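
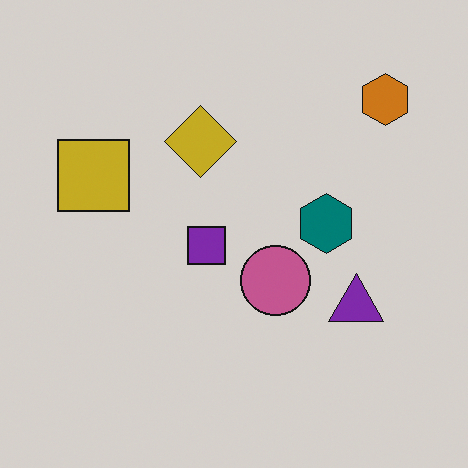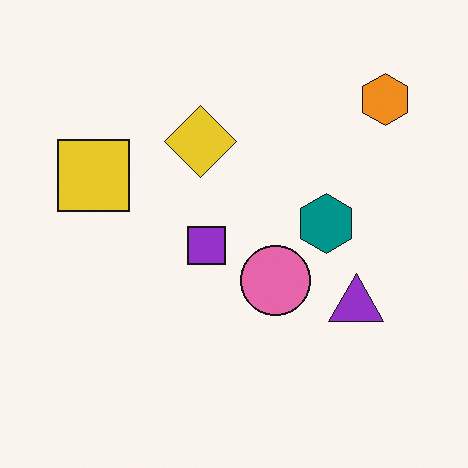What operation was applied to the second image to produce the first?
The transformation is: darkened a little.

Every pixel — background and shapes alike — is uniformly darkened.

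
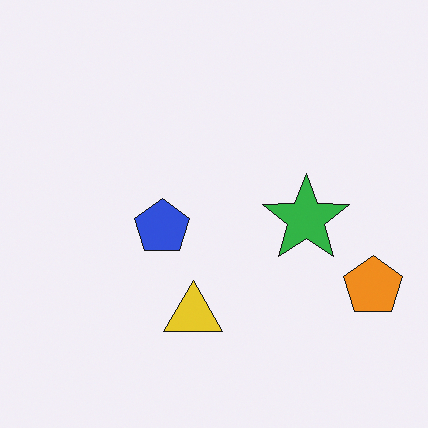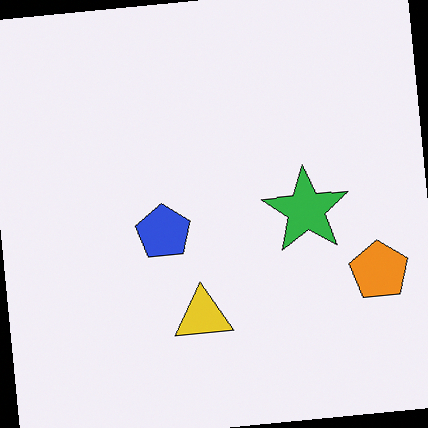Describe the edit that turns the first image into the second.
The image was rotated counter-clockwise by a small amount.

Every shape is tilted by the same angle and the image corners show triangular fill wedges — a whole-image rotation by a non-right angle.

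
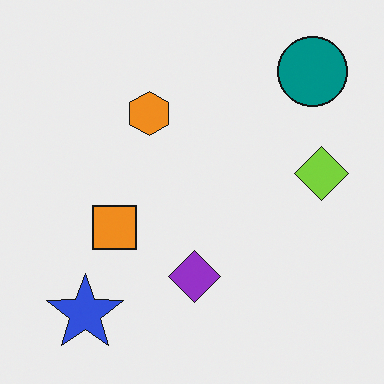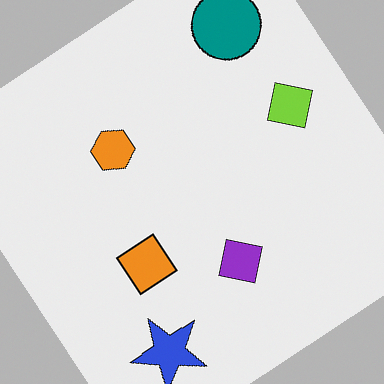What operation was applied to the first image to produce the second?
Rotated counter-clockwise by a large amount — several tens of degrees.

Every shape is tilted by the same angle and the image corners show triangular fill wedges — a whole-image rotation by a non-right angle.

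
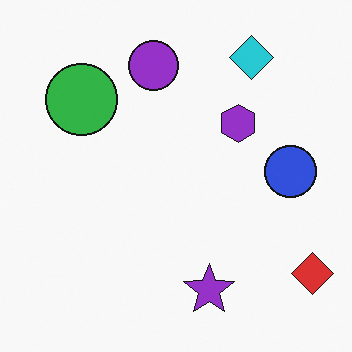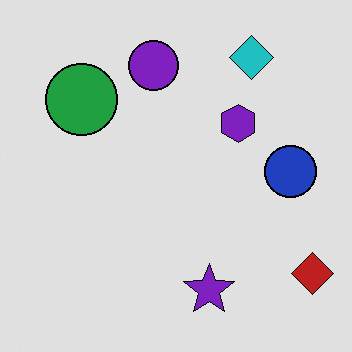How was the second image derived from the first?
The second image is the first moderately posterized.

Each flat color has snapped to a coarser quantized level — most visibly, the near-white background has dropped to a flat grey.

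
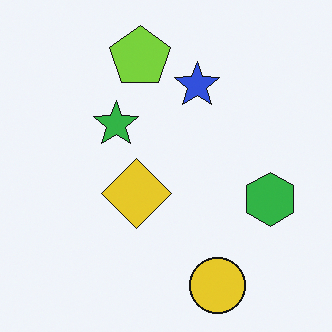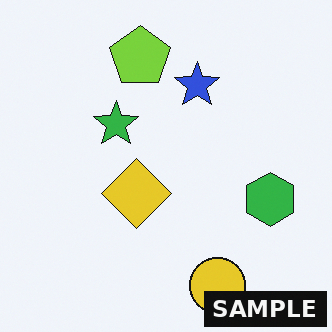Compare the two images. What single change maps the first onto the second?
Watermarked with the text "SAMPLE" in the lower-right corner.

A dark label reading "SAMPLE" appears in the lower-right corner.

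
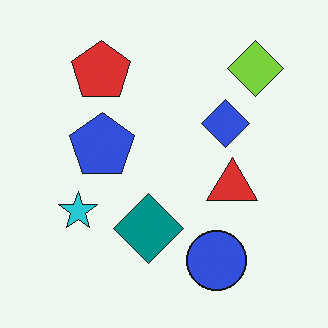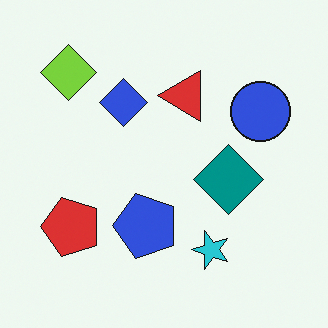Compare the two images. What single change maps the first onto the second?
It was rotated 90° counter-clockwise.

The lime diamond sits in the top-right of the first image and the top-left of the second — consistent with a whole-image 90° counter-clockwise rotation.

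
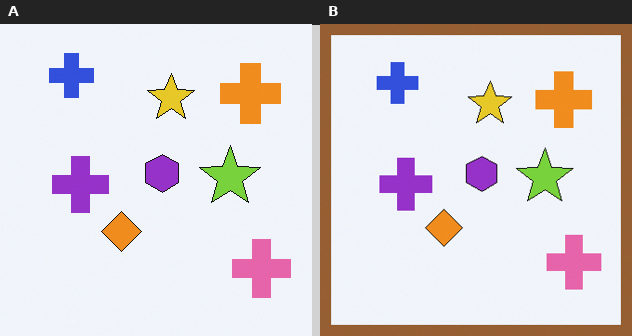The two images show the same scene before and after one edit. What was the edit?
The transformation is: framed with a brown border.

A solid brown frame runs around the edge of the right (B) image, with the content slightly shrunk inside it.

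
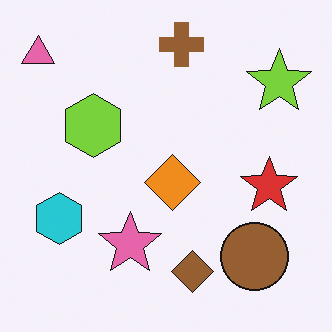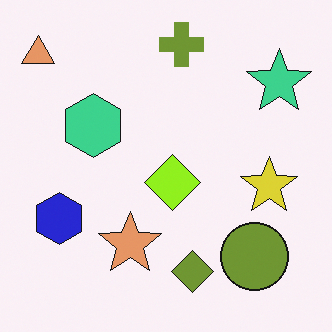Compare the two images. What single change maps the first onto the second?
Hue-shifted slightly.

Every shape's color has rotated by the same amount around the hue wheel — a uniform hue shift.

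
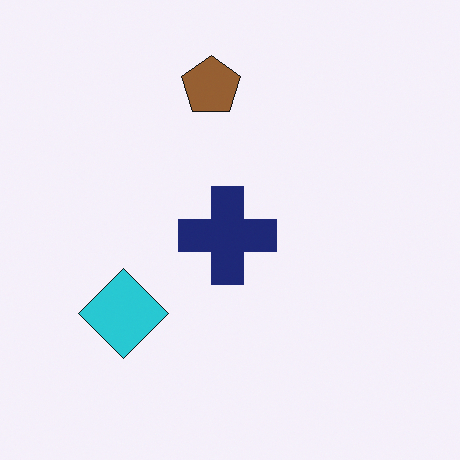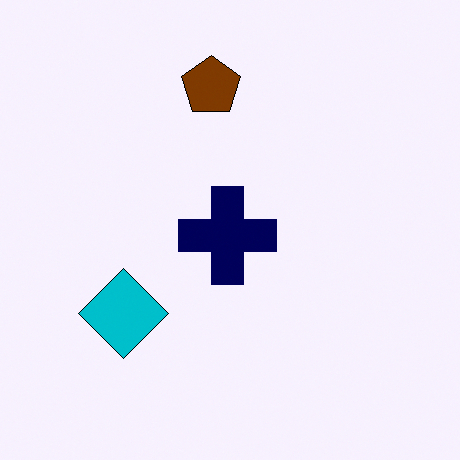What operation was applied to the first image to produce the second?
The image was given slightly increased contrast.

Tones are pushed away from mid-grey across the whole image — a global contrast change.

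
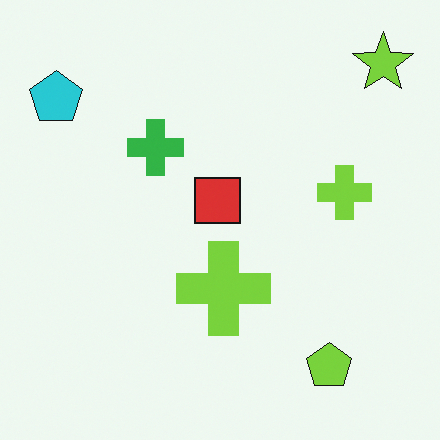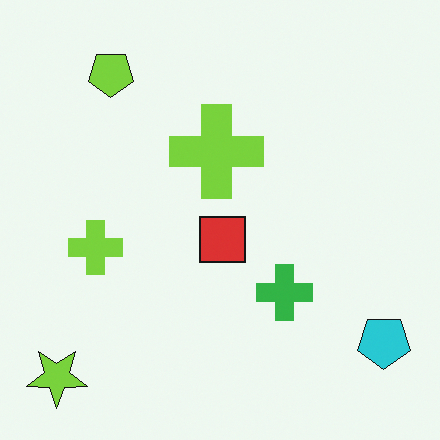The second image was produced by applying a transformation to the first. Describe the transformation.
Rotated 180°.

The lime star sits in the top-right of the first image and the bottom-left of the second — consistent with a whole-image 180° rotation.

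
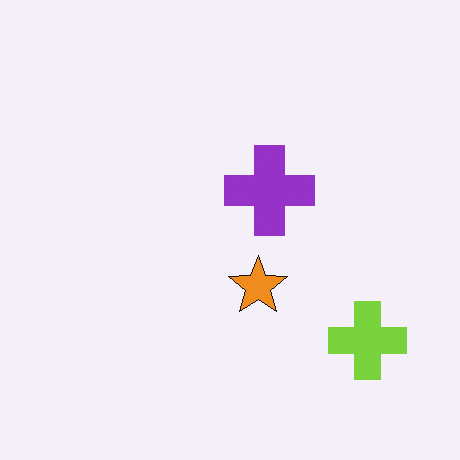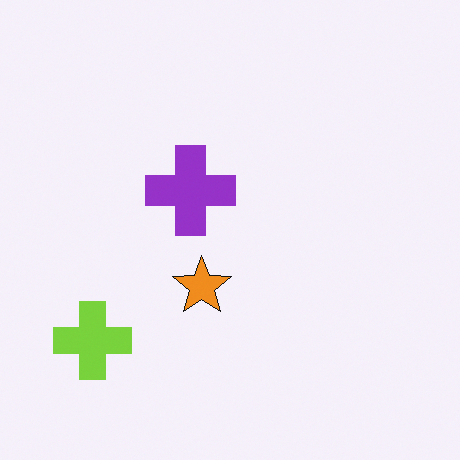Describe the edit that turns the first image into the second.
This is the original image flipped horizontally (left ↔ right).

The lime cross is in the bottom-right of the first image and the bottom-left of the second — shapes on opposite sides of the vertical midline have swapped in a mirror flip.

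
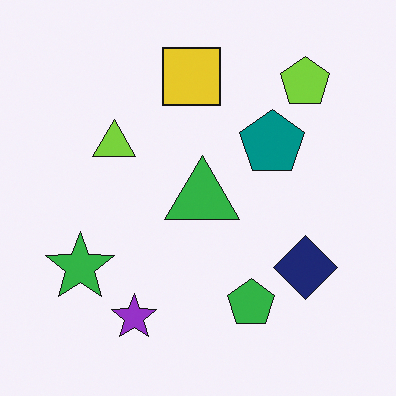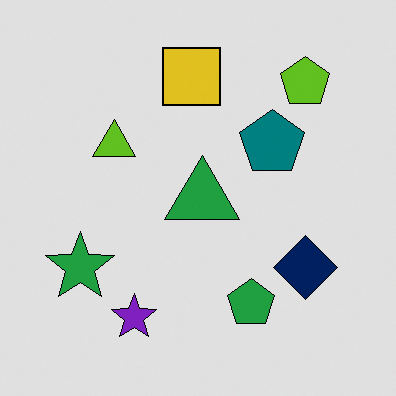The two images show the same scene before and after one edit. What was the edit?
The second image is the first moderately posterized.

Each flat color has snapped to a coarser quantized level — most visibly, the near-white background has dropped to a flat grey.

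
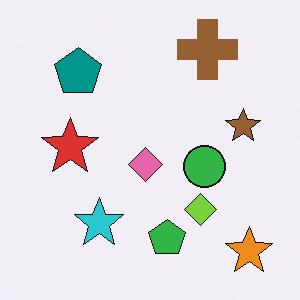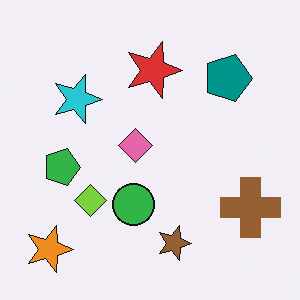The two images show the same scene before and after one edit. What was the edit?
It was rotated 90° clockwise.

The orange star sits in the bottom-right of the first image and the bottom-left of the second — consistent with a whole-image 90° clockwise rotation.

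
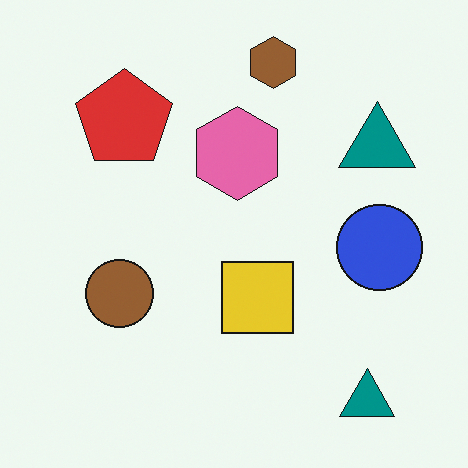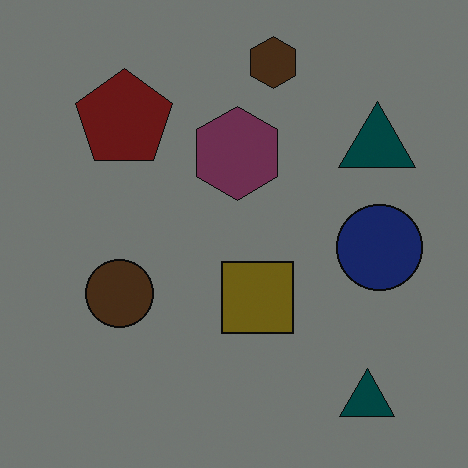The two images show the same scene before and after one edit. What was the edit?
It was noticeably darkened.

Every pixel — background and shapes alike — is uniformly darkened.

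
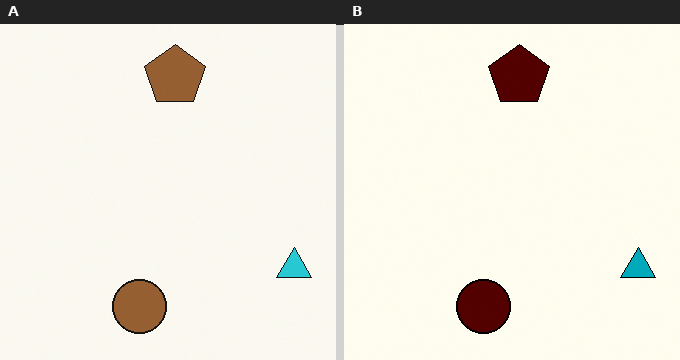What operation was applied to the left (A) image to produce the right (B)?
The right (B) image is the left (A) boosted in contrast.

Tones are pushed away from mid-grey across the whole image — a global contrast change.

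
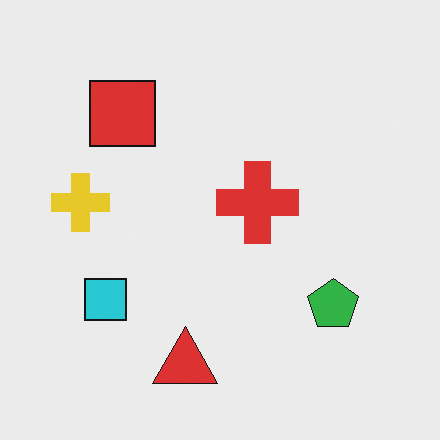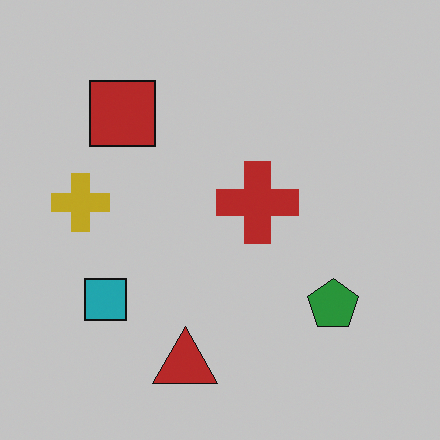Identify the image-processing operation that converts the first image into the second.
The second image is the first slightly darkened.

Every pixel — background and shapes alike — is uniformly darkened.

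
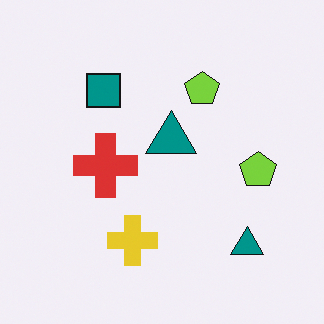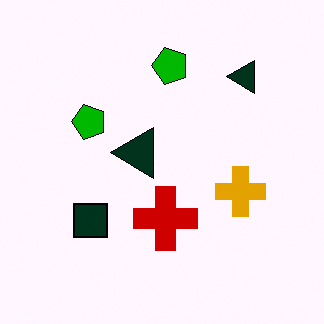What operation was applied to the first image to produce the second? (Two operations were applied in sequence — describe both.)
The second image is the first rotated 90° counter-clockwise, then boosted in contrast.

The teal square sits in the top-left of the first image and the bottom-left of the second — consistent with a whole-image 90° counter-clockwise rotation. Tones are pushed away from mid-grey across the whole image — a global contrast change.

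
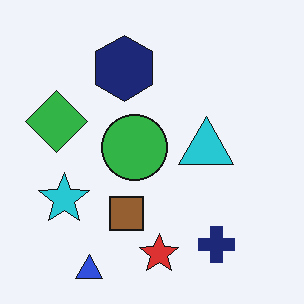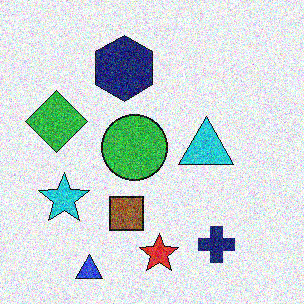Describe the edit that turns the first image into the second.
The image was degraded with strong gaussian noise.

Random speckle covers the whole image, including the flat background.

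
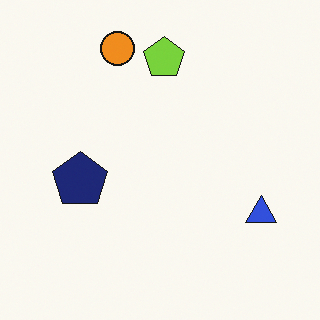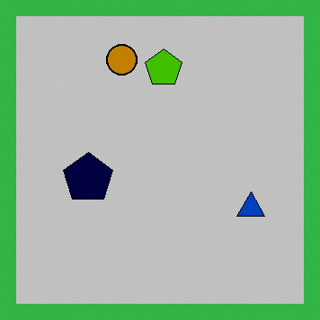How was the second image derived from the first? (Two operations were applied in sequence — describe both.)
The image was heavily posterized to just a handful of flat colors, then framed with a green border.

Each flat color has snapped to a coarser quantized level — most visibly, the near-white background has dropped to a flat grey. A solid green frame runs around the edge of the second image, with the content slightly shrunk inside it.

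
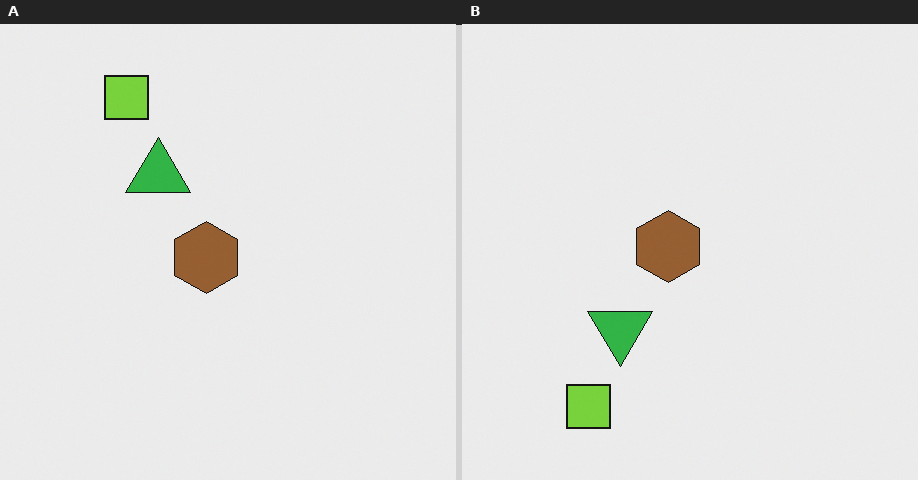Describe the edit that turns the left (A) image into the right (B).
This is the original image flipped vertically (top ↔ bottom).

The lime square is in the top-left of the left (A) image and the bottom-left of the right (B) — shapes on opposite sides of the horizontal midline have swapped in a mirror flip.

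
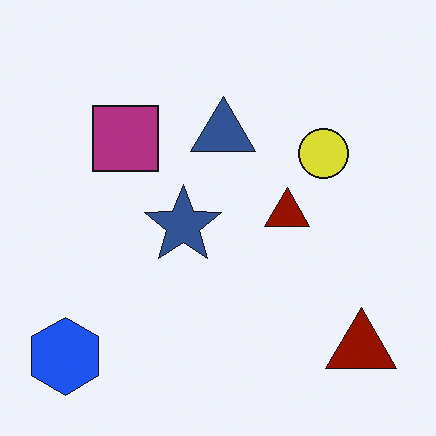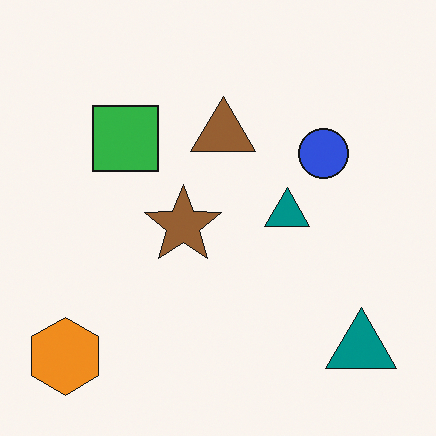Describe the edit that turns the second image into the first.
It was hue-shifted by a large amount.

Every shape's color has rotated by the same amount around the hue wheel — a uniform hue shift.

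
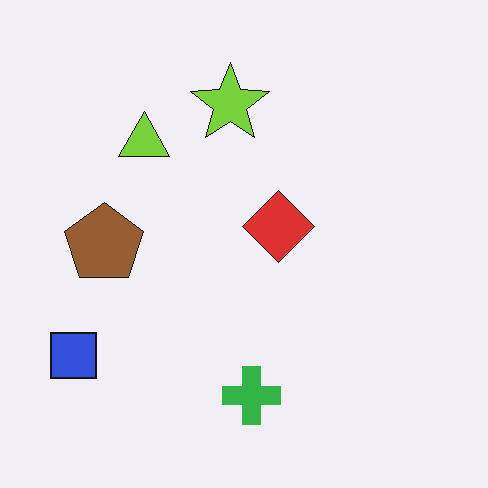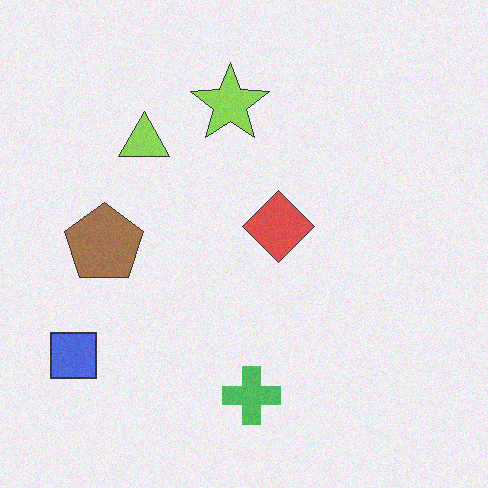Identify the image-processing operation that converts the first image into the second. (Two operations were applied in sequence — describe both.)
This is the original image degraded with subtle gaussian noise, then given slightly reduced contrast.

Random speckle covers the whole image, including the flat background. Tones are pushed toward mid-grey across the whole image — a global contrast change.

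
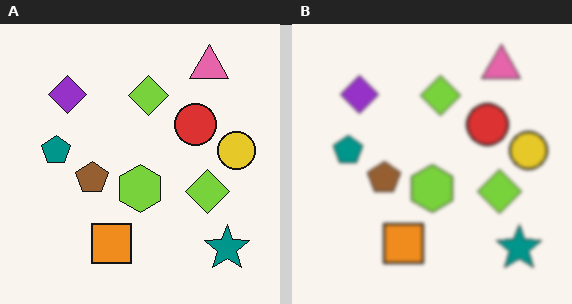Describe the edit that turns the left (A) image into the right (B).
Slightly softened.

Shape edges and outlines are uniformly softened across the whole image.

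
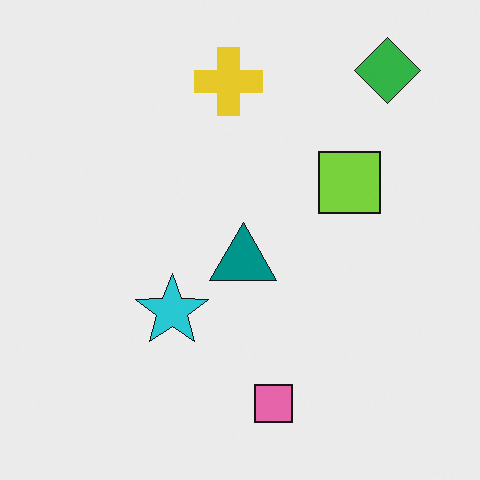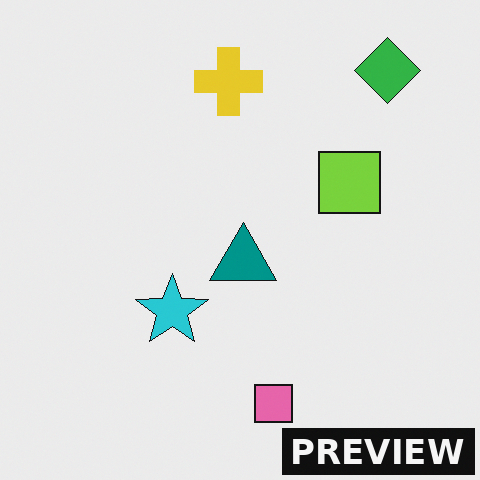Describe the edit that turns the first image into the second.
This is the original image watermarked with the text "PREVIEW" in the lower-right corner.

A dark label reading "PREVIEW" appears in the lower-right corner.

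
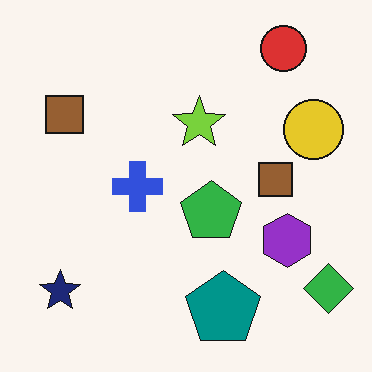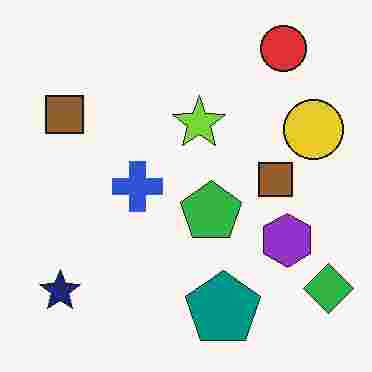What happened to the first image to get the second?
The image was degraded with heavy JPEG compression.

Blocky 8×8 compression artifacts appear around shape edges and the flat background shows ringing — characteristic JPEG degradation.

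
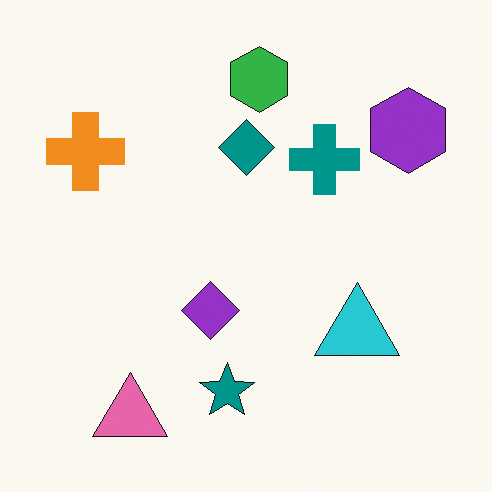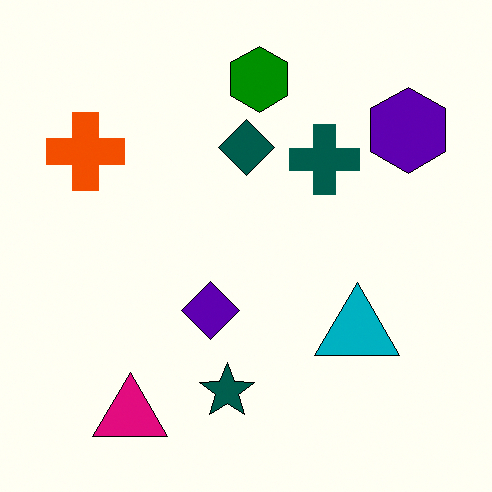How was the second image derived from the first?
The second image is the first given much higher contrast.

Tones are pushed away from mid-grey across the whole image — a global contrast change.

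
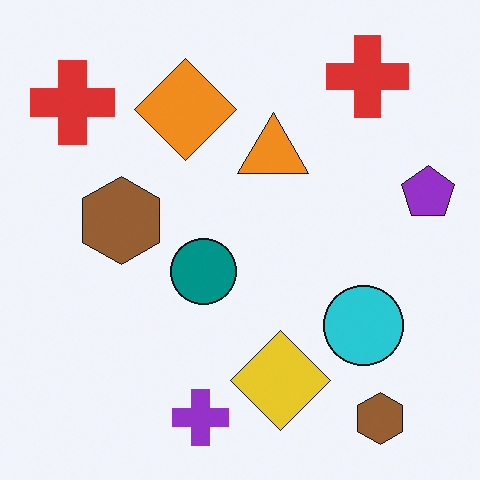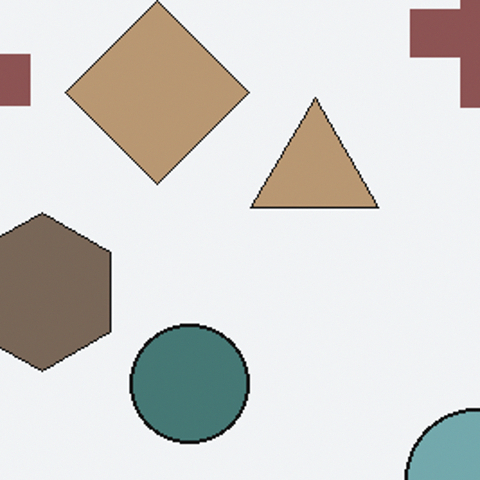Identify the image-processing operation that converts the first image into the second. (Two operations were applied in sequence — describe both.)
The transformation is: cropped tightly and scaled back up, then made much more muted (saturation change).

The visible shapes are larger and the field of view is narrower; shapes near the original edges may be partly or wholly outside the frame — a crop-and-rescale. All colors are more muted and greyish — a global saturation change.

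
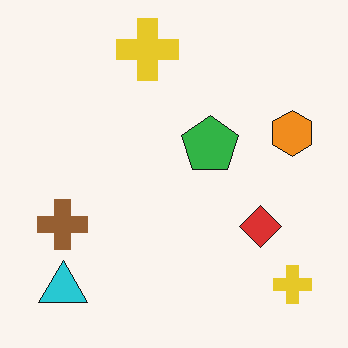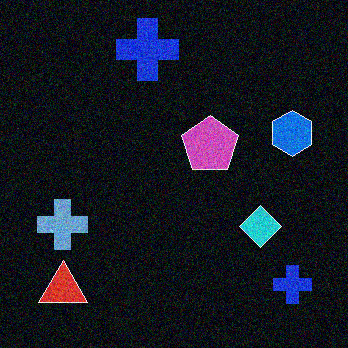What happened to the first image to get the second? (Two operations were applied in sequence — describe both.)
The transformation is: color-inverted (negative), then degraded with moderate additive noise.

The light background has become dark and every shape's color is its complement — a photographic negative. Random speckle covers the whole image, including the flat background.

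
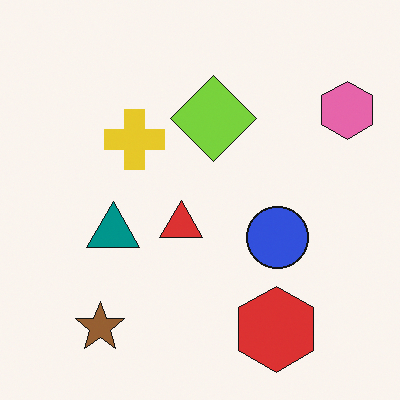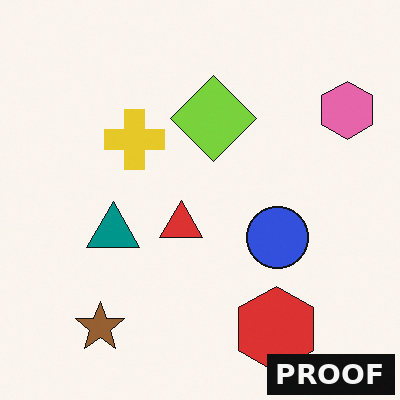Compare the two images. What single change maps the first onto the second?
It was watermarked with the text "PROOF" in the lower-right corner.

A dark label reading "PROOF" appears in the lower-right corner.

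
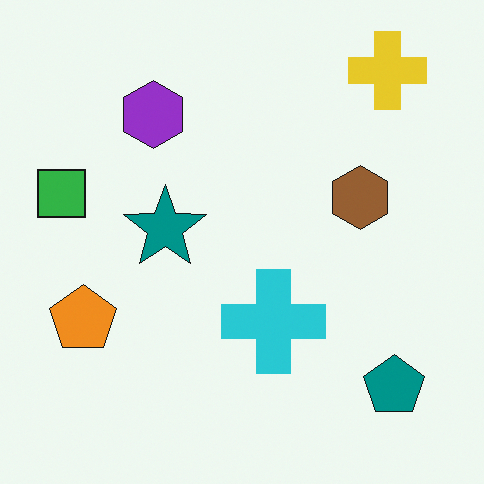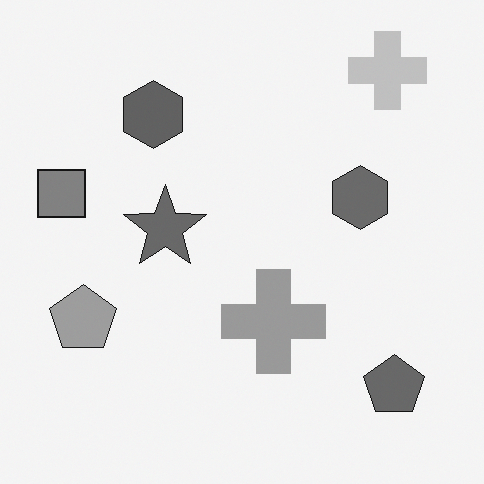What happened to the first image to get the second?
The transformation is: converted to grayscale.

All color is removed — every shape is now a shade of grey.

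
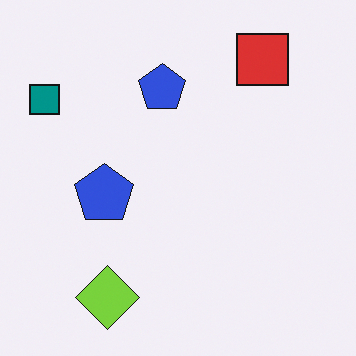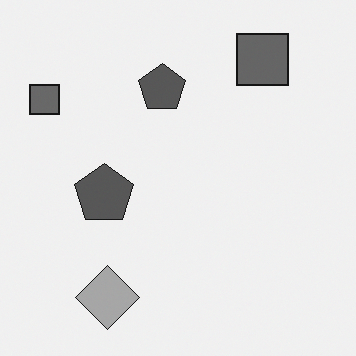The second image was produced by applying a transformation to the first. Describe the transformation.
This is the original image converted to grayscale.

All color is removed — every shape is now a shade of grey.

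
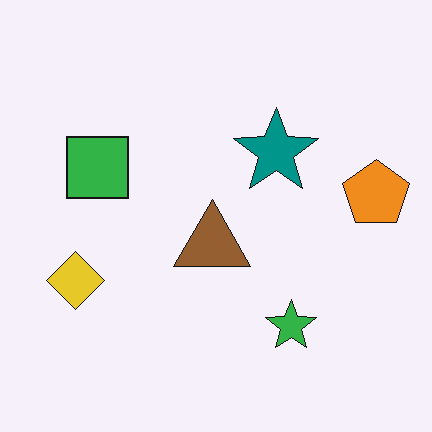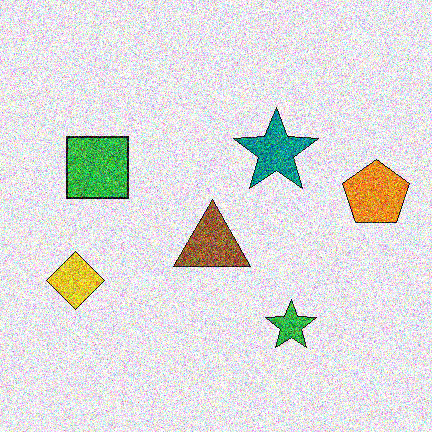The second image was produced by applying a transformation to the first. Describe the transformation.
The transformation is: degraded with strong gaussian noise.

Random speckle covers the whole image, including the flat background.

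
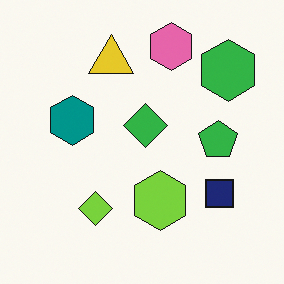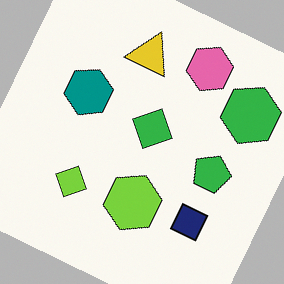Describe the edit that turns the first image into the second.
Rotated clockwise by a moderate amount.

Every shape is tilted by the same angle and the image corners show triangular fill wedges — a whole-image rotation by a non-right angle.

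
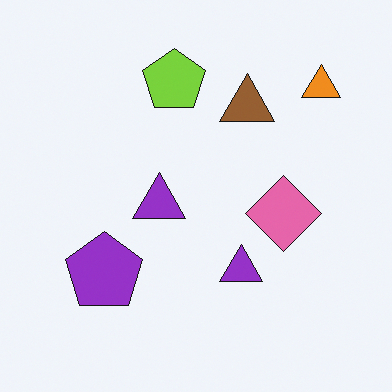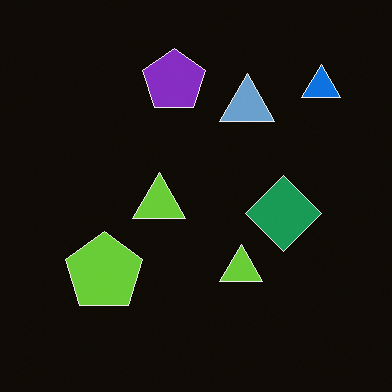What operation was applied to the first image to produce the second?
It was color-inverted (negative).

The light background has become dark and every shape's color is its complement — a photographic negative.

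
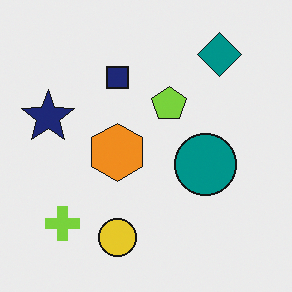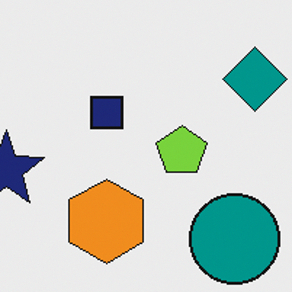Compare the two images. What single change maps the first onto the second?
The image was cropped to a modestly smaller region and rescaled.

The visible shapes are larger and the field of view is narrower; shapes near the original edges may be partly or wholly outside the frame — a crop-and-rescale.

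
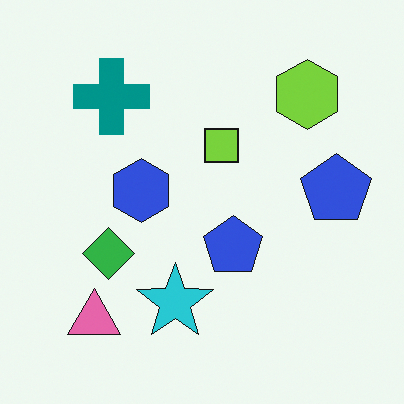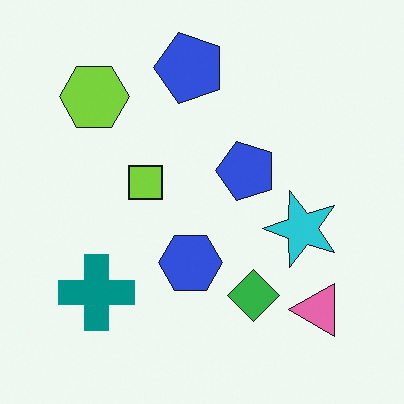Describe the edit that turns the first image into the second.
It was rotated 90° counter-clockwise.

The pink triangle sits in the bottom-left of the first image and the bottom-right of the second — consistent with a whole-image 90° counter-clockwise rotation.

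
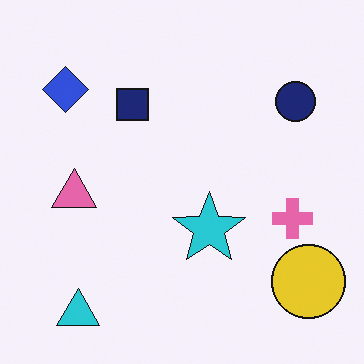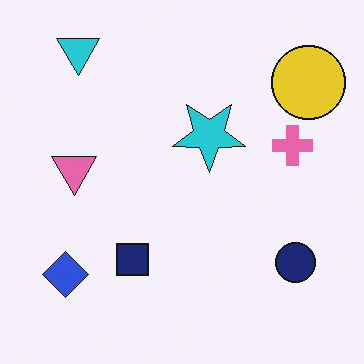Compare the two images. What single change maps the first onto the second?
It was flipped vertically (top ↔ bottom).

The cyan triangle is in the bottom-left of the first image and the top-left of the second — shapes on opposite sides of the horizontal midline have swapped in a mirror flip.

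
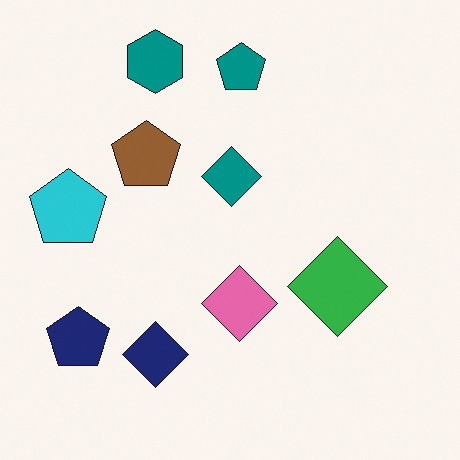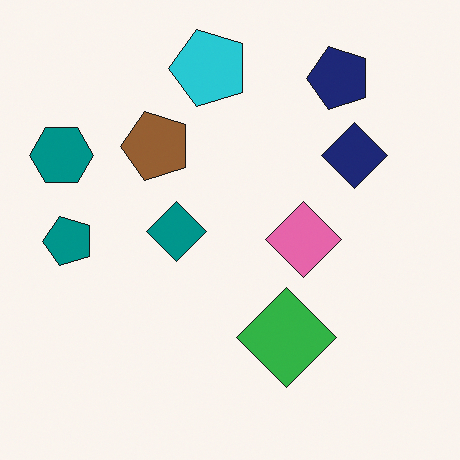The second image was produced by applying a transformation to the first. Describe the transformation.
The second image is the first transposed (reflected across the top-left ↔ bottom-right diagonal).

Shapes have swapped their row and column positions — what was in the top-right is now in the bottom-left — a diagonal reflection.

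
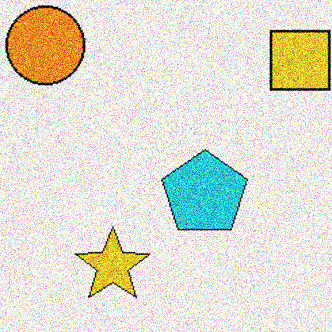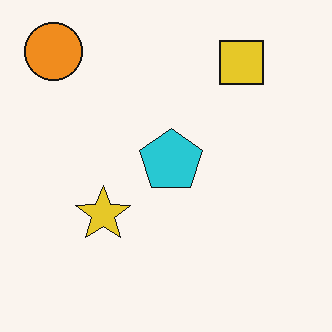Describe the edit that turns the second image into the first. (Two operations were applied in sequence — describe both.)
The image was cropped slightly and scaled back up, then degraded with heavy additive noise.

The visible shapes are larger and the field of view is narrower; shapes near the original edges may be partly or wholly outside the frame — a crop-and-rescale. Random speckle covers the whole image, including the flat background.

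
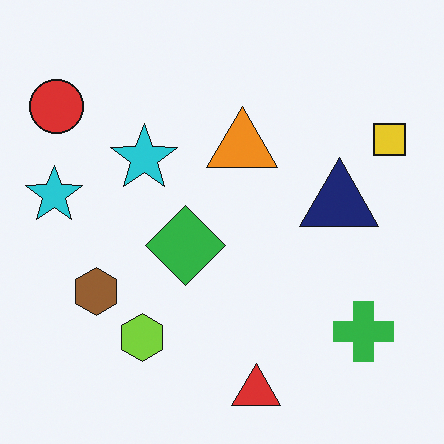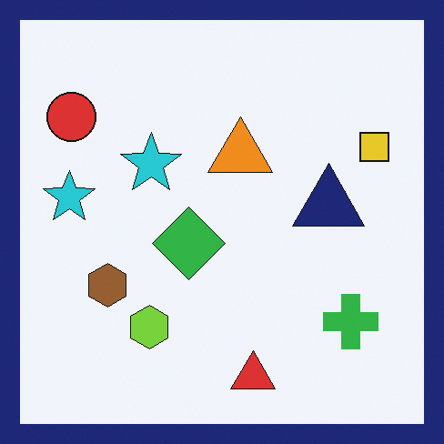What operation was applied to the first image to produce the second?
The second image is the first framed with a navy border.

A solid navy frame runs around the edge of the second image, with the content slightly shrunk inside it.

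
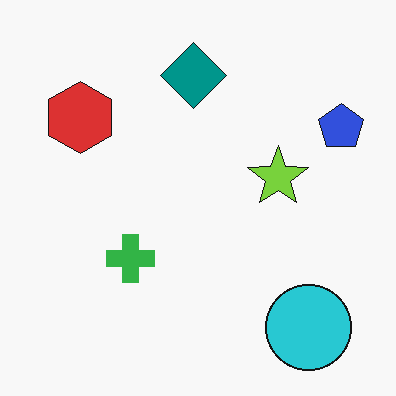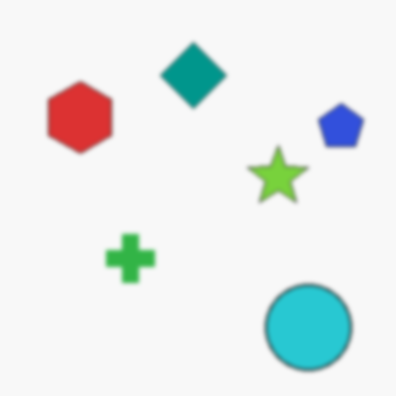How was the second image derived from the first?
Given a subtle gaussian blur.

Shape edges and outlines are uniformly softened across the whole image.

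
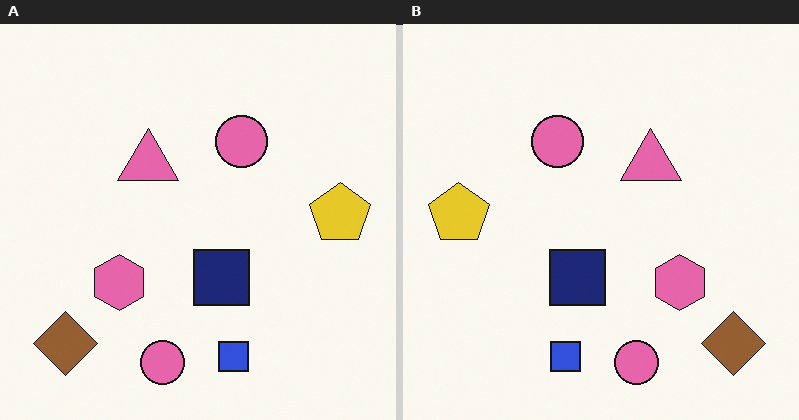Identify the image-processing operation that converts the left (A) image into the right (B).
This is the original image flipped horizontally (left ↔ right).

The yellow pentagon is in the right of the left (A) image and the left of the right (B) — shapes on opposite sides of the vertical midline have swapped in a mirror flip.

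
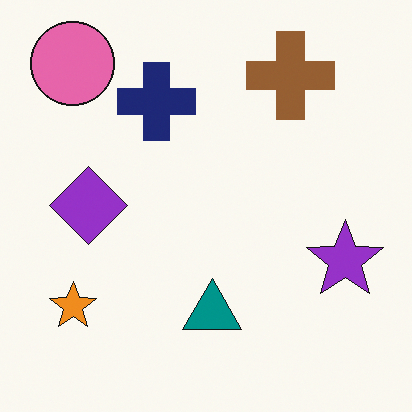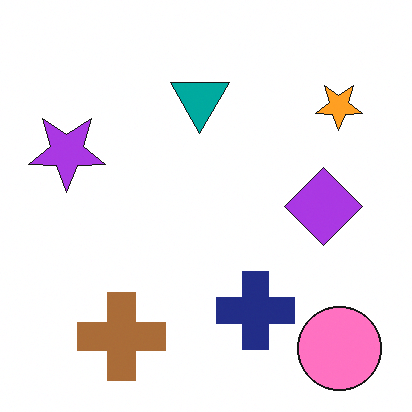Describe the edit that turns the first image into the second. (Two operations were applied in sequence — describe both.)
The second image is the first slightly brightened, then rotated 180°.

Every pixel — background and shapes alike — is uniformly brightened. The pink circle sits in the top-left of the first image and the bottom-right of the second — consistent with a whole-image 180° rotation.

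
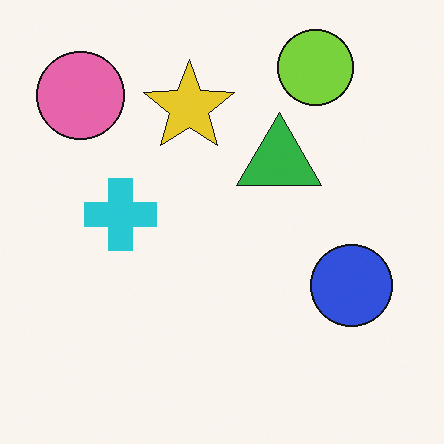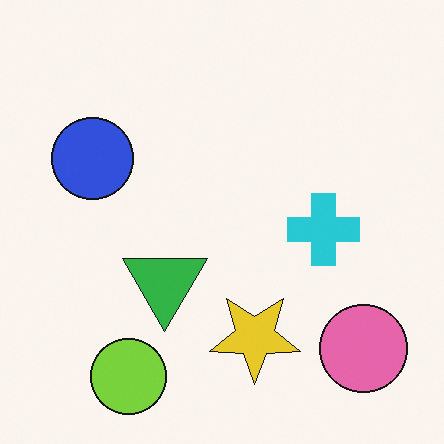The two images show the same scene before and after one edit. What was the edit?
Rotated 180°.

The pink circle sits in the top-left of the first image and the bottom-right of the second — consistent with a whole-image 180° rotation.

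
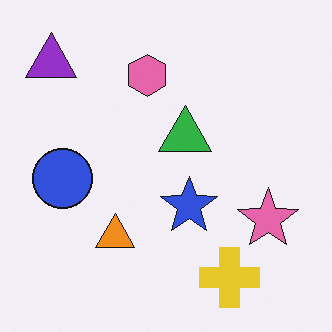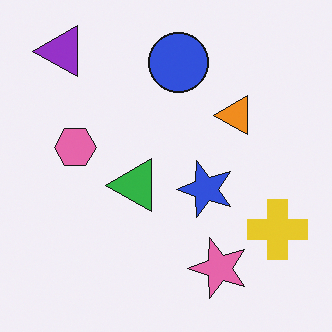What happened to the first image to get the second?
Transposed (reflected across the top-left ↔ bottom-right diagonal).

Shapes have swapped their row and column positions — what was in the top-right is now in the bottom-left — a diagonal reflection.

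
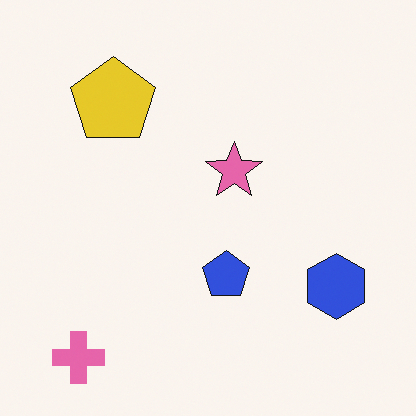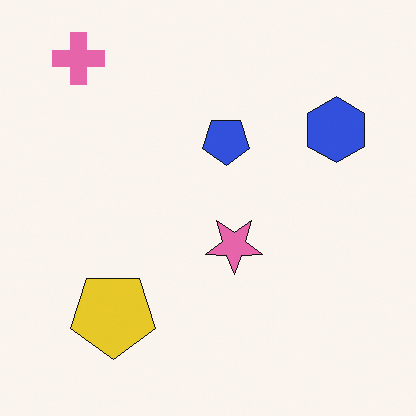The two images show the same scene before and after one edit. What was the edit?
The transformation is: flipped vertically (top ↔ bottom).

The pink cross is in the bottom-left of the first image and the top-left of the second — shapes on opposite sides of the horizontal midline have swapped in a mirror flip.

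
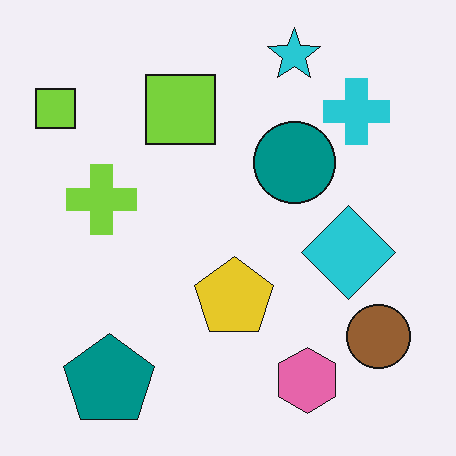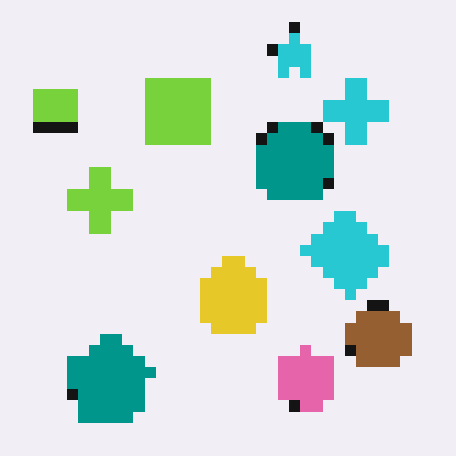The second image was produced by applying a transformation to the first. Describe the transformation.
The transformation is: coarsely pixelated.

Shapes are reduced to large square blocks; fine edges and outlines are lost — a downscale-then-upscale (mosaic) effect.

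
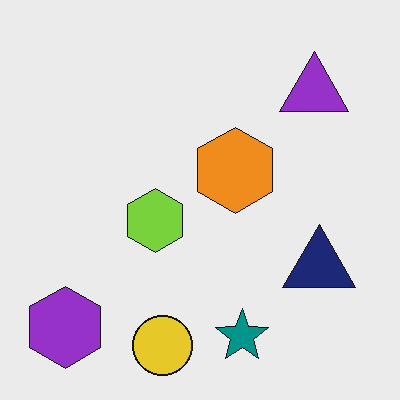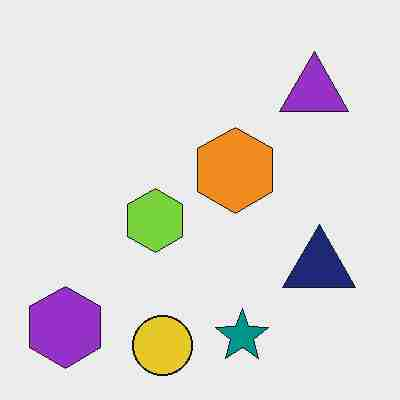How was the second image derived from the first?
It was degraded with heavy JPEG compression.

Blocky 8×8 compression artifacts appear around shape edges and the flat background shows ringing — characteristic JPEG degradation.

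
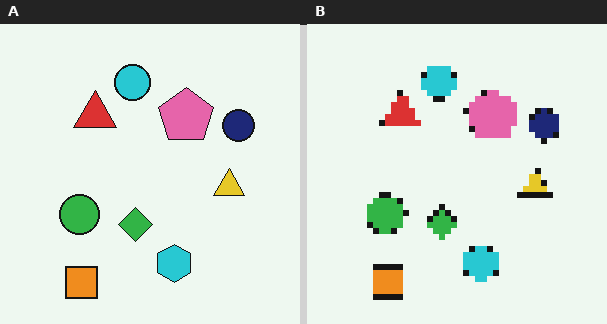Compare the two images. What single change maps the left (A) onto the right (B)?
This is the original image moderately pixelated.

Shapes are reduced to large square blocks; fine edges and outlines are lost — a downscale-then-upscale (mosaic) effect.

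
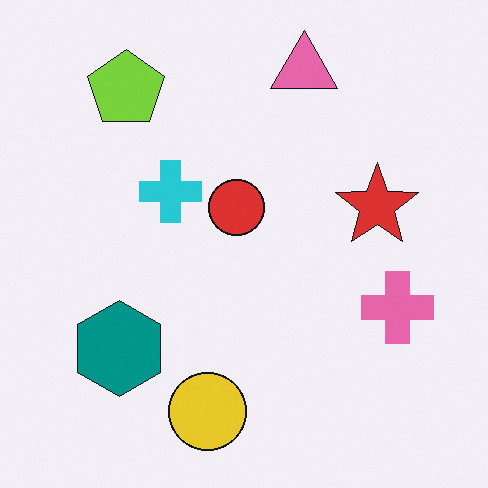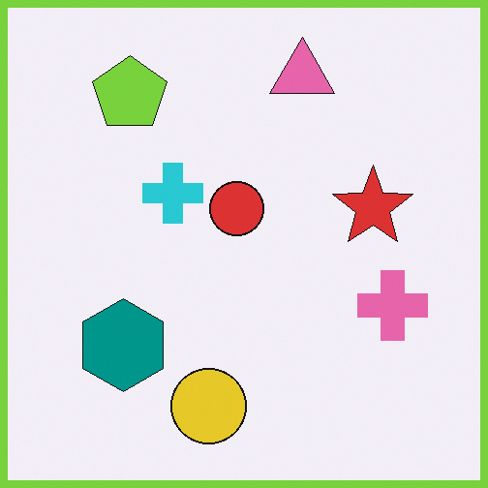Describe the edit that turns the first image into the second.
The second image is the first framed with a lime border.

A solid lime frame runs around the edge of the second image, with the content slightly shrunk inside it.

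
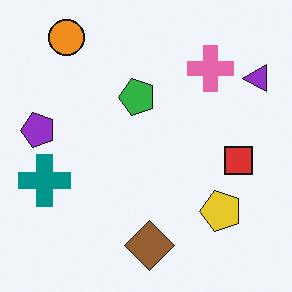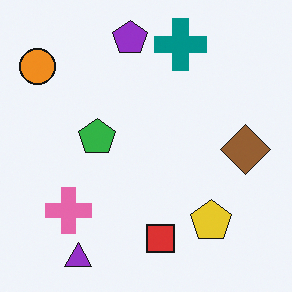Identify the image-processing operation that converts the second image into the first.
This is the original image transposed (reflected across the top-left ↔ bottom-right diagonal).

Shapes have swapped their row and column positions — what was in the top-right is now in the bottom-left — a diagonal reflection.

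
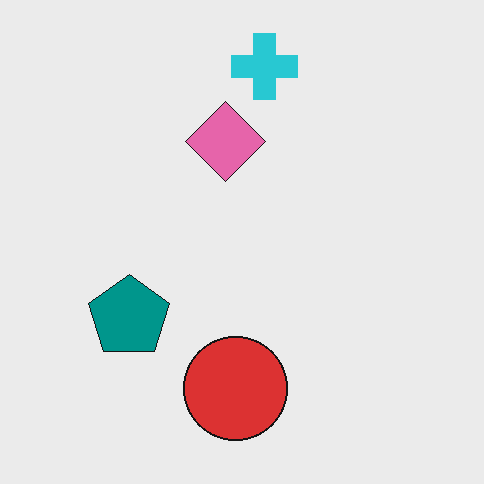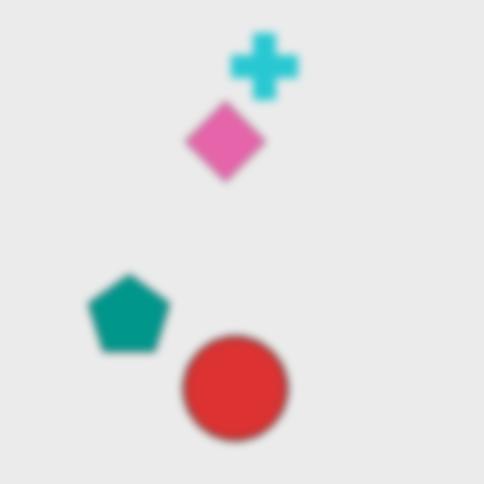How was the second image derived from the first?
It was moderately blurred.

Shape edges and outlines are uniformly softened across the whole image.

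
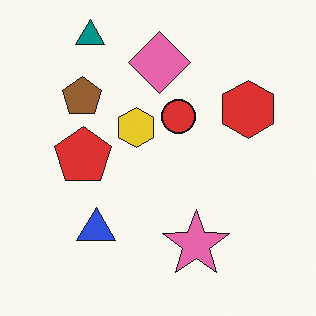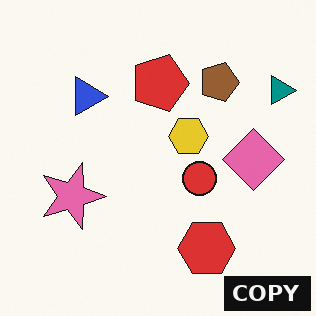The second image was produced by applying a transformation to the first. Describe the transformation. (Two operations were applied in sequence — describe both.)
This is the original image rotated 90° clockwise, then watermarked with the text "COPY" in the lower-right corner.

The teal triangle sits in the top-left of the first image and the top-right of the second — consistent with a whole-image 90° clockwise rotation. A dark label reading "COPY" appears in the lower-right corner.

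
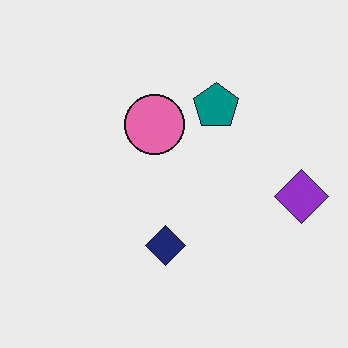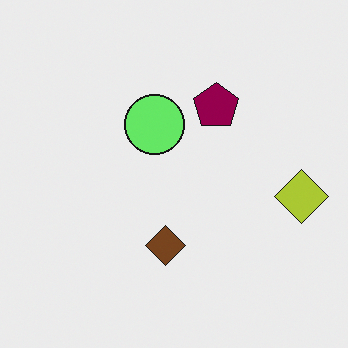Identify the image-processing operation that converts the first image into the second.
Hue-shifted noticeably.

Every shape's color has rotated by the same amount around the hue wheel — a uniform hue shift.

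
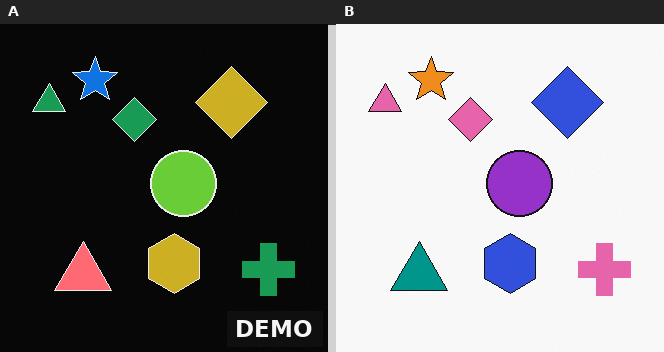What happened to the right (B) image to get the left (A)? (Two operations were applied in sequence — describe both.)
Color-inverted (negative), then watermarked with the text "DEMO" in the lower-right corner.

The light background has become dark and every shape's color is its complement — a photographic negative. A dark label reading "DEMO" appears in the lower-right corner.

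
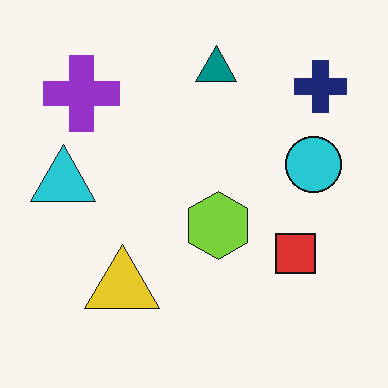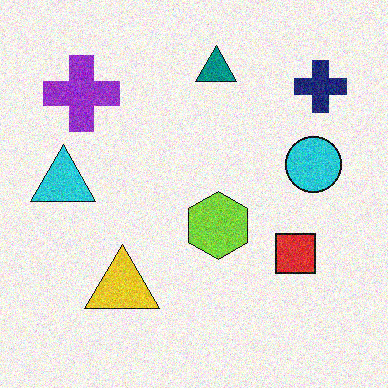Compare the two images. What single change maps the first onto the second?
The image was degraded with moderate additive noise.

Random speckle covers the whole image, including the flat background.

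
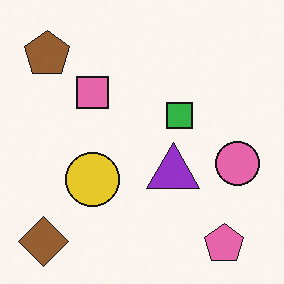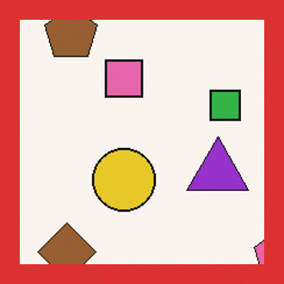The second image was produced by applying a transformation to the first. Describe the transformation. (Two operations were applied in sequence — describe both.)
The second image is the first cropped to a modestly smaller region and rescaled, then framed with a red border.

The visible shapes are larger and the field of view is narrower; shapes near the original edges may be partly or wholly outside the frame — a crop-and-rescale. A solid red frame runs around the edge of the second image, with the content slightly shrunk inside it.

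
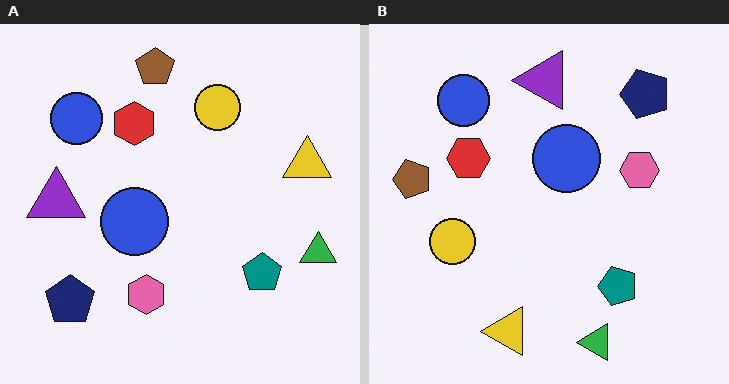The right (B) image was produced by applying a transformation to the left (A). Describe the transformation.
Transposed (reflected across the top-left ↔ bottom-right diagonal).

Shapes have swapped their row and column positions — what was in the top-right is now in the bottom-left — a diagonal reflection.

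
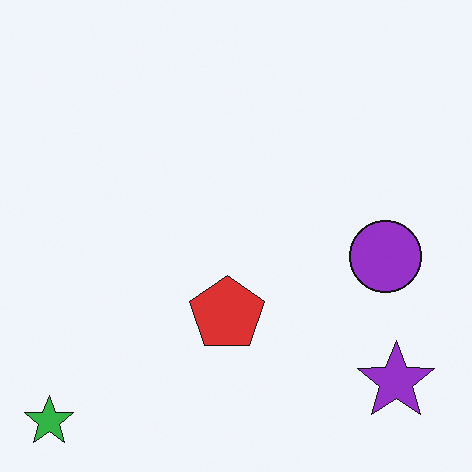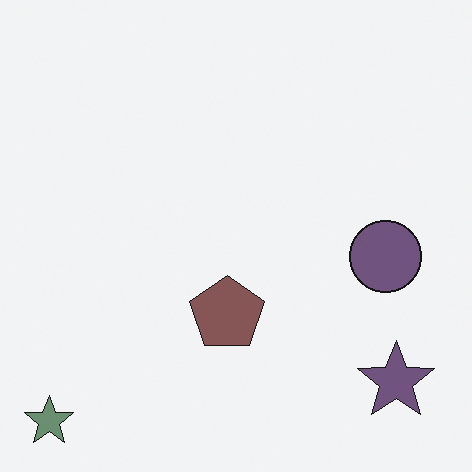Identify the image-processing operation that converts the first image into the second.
The transformation is: made much more muted (saturation change).

All colors are more muted and greyish — a global saturation change.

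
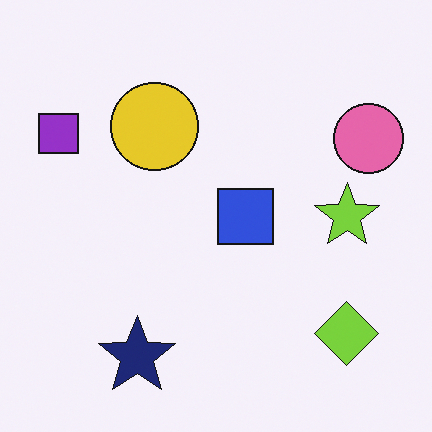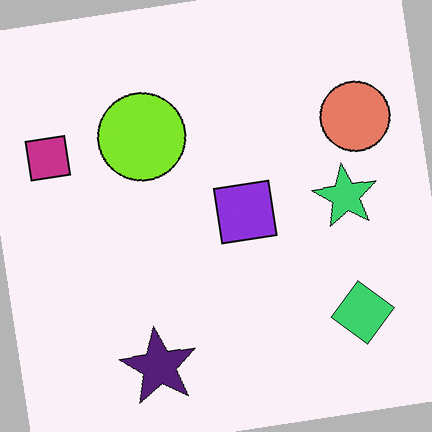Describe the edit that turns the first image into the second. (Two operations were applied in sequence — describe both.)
Rotated counter-clockwise by a slight angle, then hue-shifted slightly.

Every shape is tilted by the same angle and the image corners show triangular fill wedges — a whole-image rotation by a non-right angle. Every shape's color has rotated by the same amount around the hue wheel — a uniform hue shift.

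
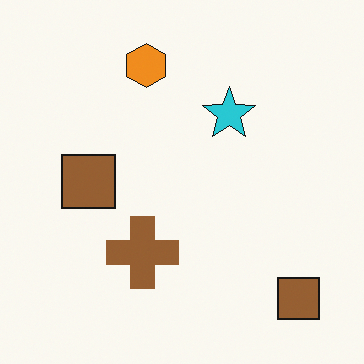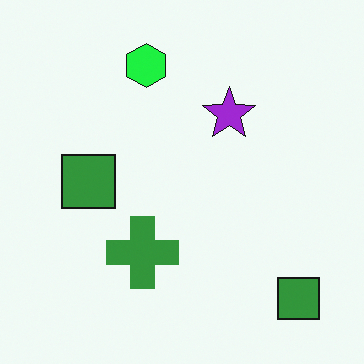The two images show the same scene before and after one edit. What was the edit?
Hue-shifted through roughly a third of the color wheel.

Every shape's color has rotated by the same amount around the hue wheel — a uniform hue shift.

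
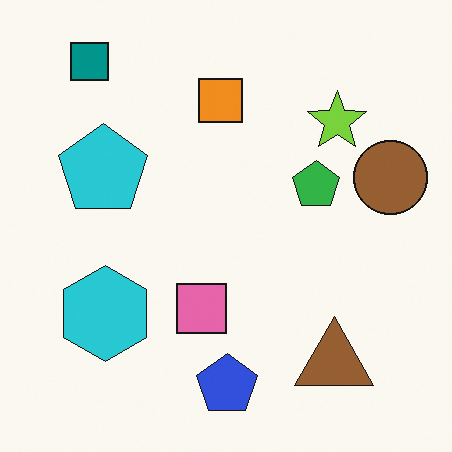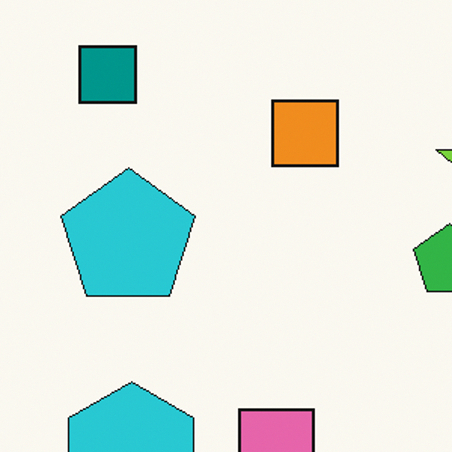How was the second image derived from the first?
The image was cropped slightly and scaled back up.

The visible shapes are larger and the field of view is narrower; shapes near the original edges may be partly or wholly outside the frame — a crop-and-rescale.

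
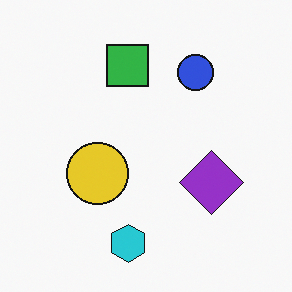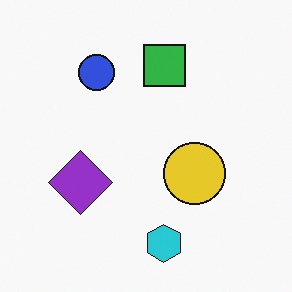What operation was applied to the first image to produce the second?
It was flipped horizontally (left ↔ right).

The purple diamond is in the right of the first image and the left of the second — shapes on opposite sides of the vertical midline have swapped in a mirror flip.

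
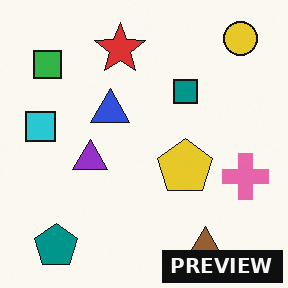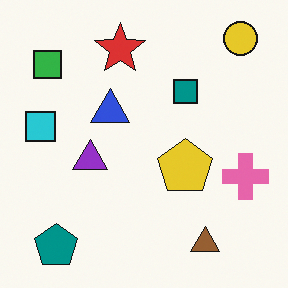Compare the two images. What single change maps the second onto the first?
The first image is the second watermarked with the text "PREVIEW" in the lower-right corner.

A dark label reading "PREVIEW" appears in the lower-right corner.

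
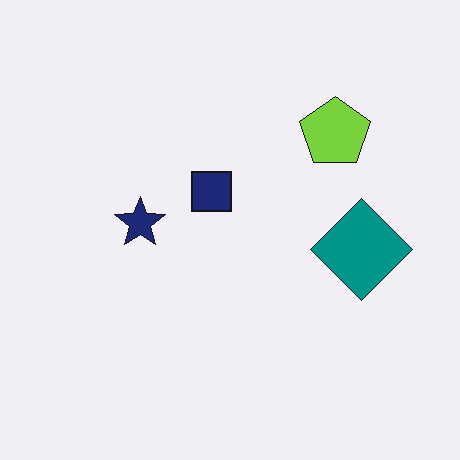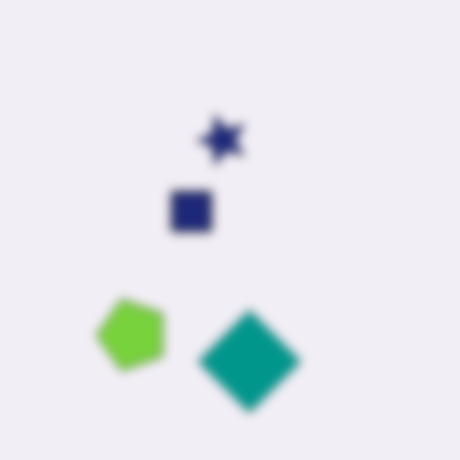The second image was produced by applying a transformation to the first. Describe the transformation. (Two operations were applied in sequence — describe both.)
This is the original image heavily blurred, then transposed (reflected across the top-left ↔ bottom-right diagonal).

Shape edges and outlines are uniformly softened across the whole image. Shapes have swapped their row and column positions — what was in the top-right is now in the bottom-left — a diagonal reflection.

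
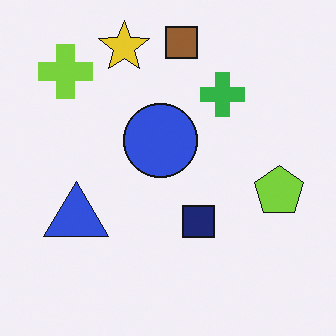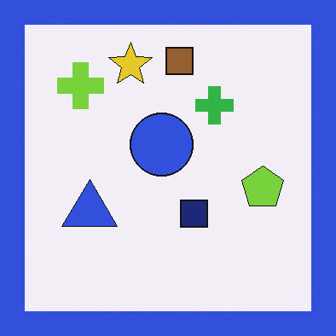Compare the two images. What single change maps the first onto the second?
It was framed with a blue border.

A solid blue frame runs around the edge of the second image, with the content slightly shrunk inside it.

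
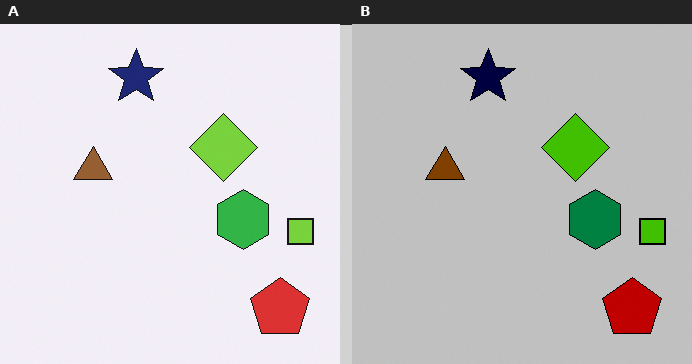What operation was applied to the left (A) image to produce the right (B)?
The image was heavily posterized to just a handful of flat colors.

Each flat color has snapped to a coarser quantized level — most visibly, the near-white background has dropped to a flat grey.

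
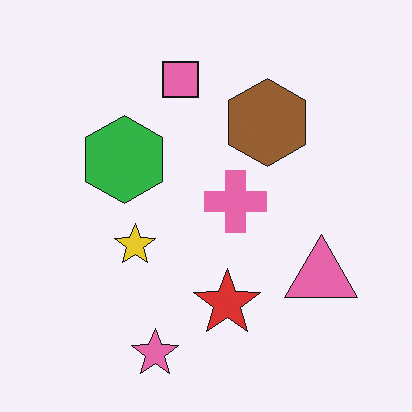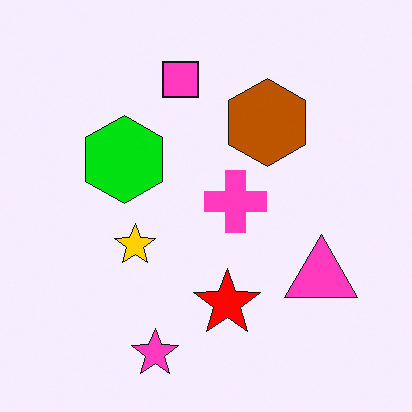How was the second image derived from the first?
It was heavily oversaturated.

All colors are more vivid — a global saturation change.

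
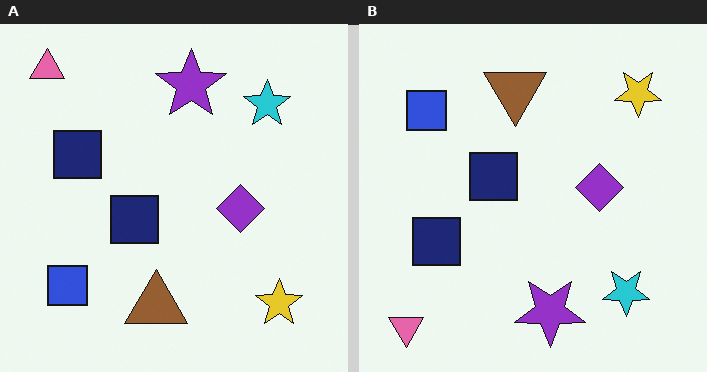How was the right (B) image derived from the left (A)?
It was flipped vertically (top ↔ bottom).

The pink triangle is in the top-left of the left (A) image and the bottom-left of the right (B) — shapes on opposite sides of the horizontal midline have swapped in a mirror flip.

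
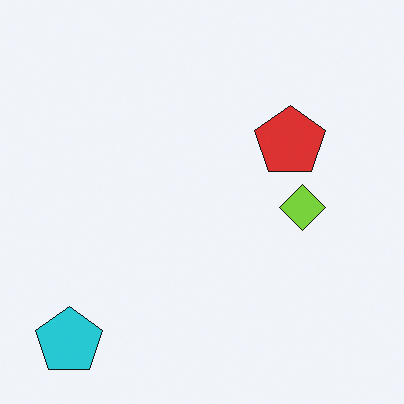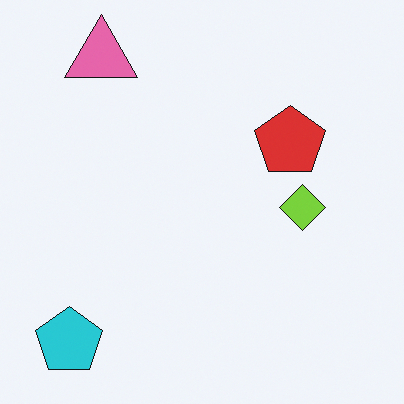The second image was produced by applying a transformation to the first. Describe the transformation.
The transformation is: overlaid with an additional pink triangle.

A pink triangle appears in the second image that is absent from the first.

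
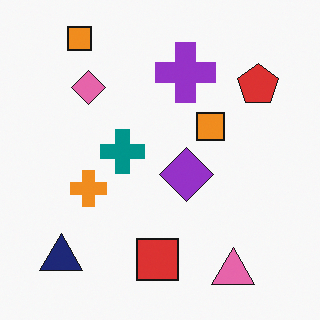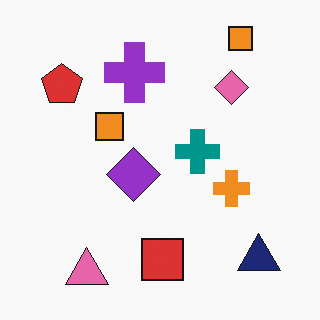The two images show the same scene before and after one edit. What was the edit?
Flipped horizontally (left ↔ right).

The navy triangle is in the bottom-left of the first image and the bottom-right of the second — shapes on opposite sides of the vertical midline have swapped in a mirror flip.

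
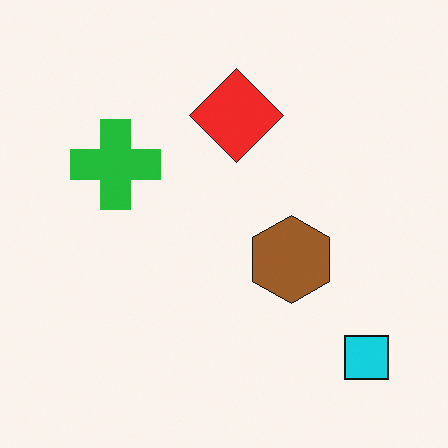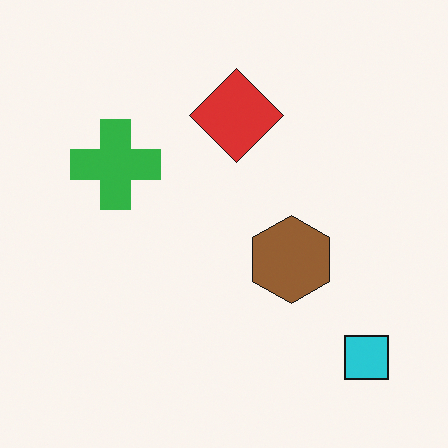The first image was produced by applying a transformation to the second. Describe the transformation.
The first image is the second slightly oversaturated.

All colors are more vivid — a global saturation change.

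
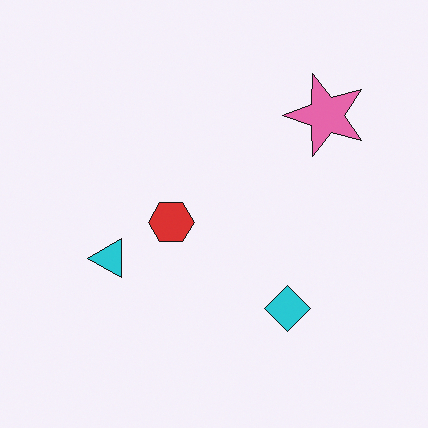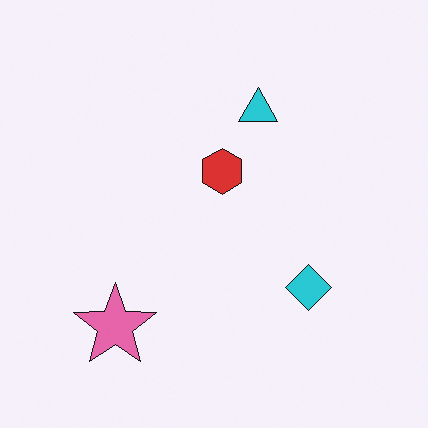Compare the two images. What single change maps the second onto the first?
This is the original image transposed (reflected across the top-left ↔ bottom-right diagonal).

Shapes have swapped their row and column positions — what was in the top-right is now in the bottom-left — a diagonal reflection.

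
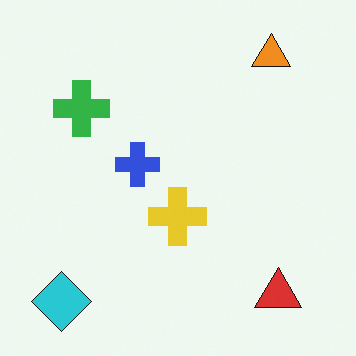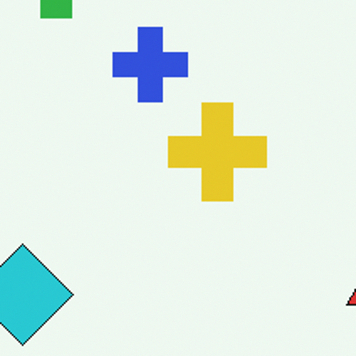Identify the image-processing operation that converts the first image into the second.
The transformation is: cropped to a noticeably smaller region and rescaled.

The visible shapes are larger and the field of view is narrower; shapes near the original edges may be partly or wholly outside the frame — a crop-and-rescale.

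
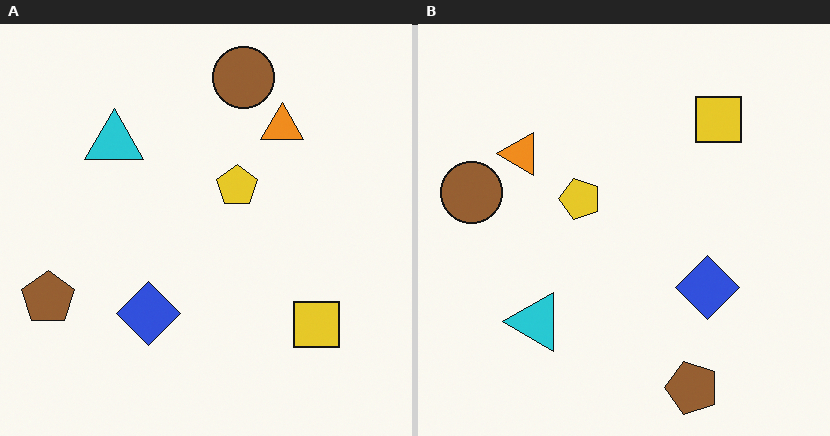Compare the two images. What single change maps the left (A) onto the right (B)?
This is the original image rotated 90° counter-clockwise.

The brown pentagon sits in the left of the left (A) image and the bottom of the right (B) — consistent with a whole-image 90° counter-clockwise rotation.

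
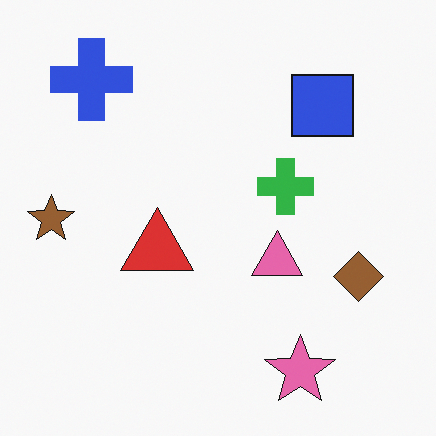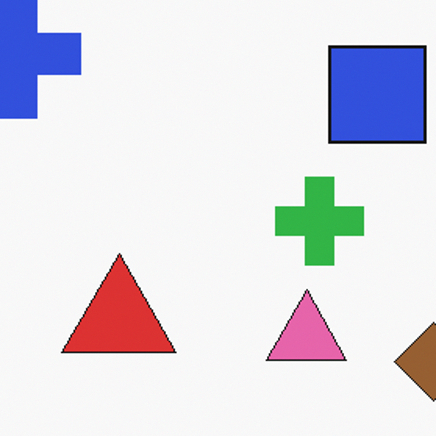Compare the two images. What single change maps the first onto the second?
It was cropped slightly and scaled back up.

The visible shapes are larger and the field of view is narrower; shapes near the original edges may be partly or wholly outside the frame — a crop-and-rescale.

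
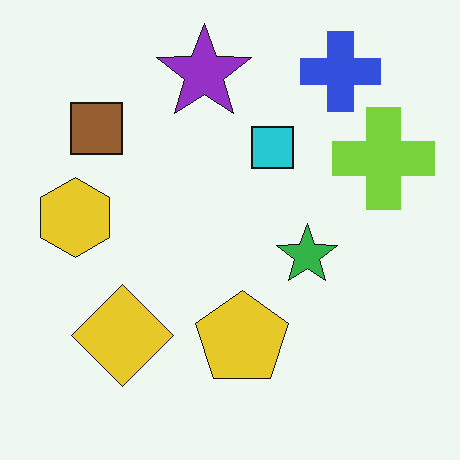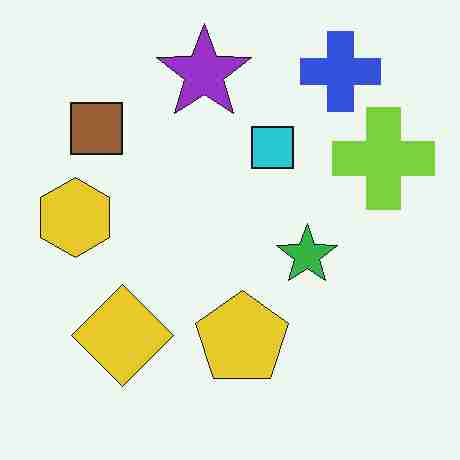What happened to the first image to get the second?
Degraded with heavy JPEG compression.

Blocky 8×8 compression artifacts appear around shape edges and the flat background shows ringing — characteristic JPEG degradation.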